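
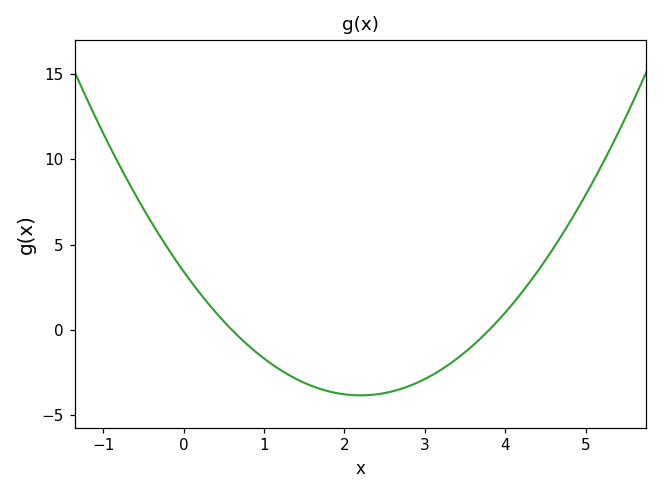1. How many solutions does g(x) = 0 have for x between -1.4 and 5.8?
2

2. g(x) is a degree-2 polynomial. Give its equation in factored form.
y = 1.5(x - 0.6)(x - 3.8)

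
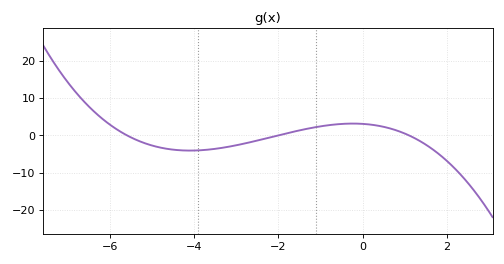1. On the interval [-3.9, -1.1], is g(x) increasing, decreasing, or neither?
increasing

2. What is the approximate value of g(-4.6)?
-4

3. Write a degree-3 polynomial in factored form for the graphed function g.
y = -0.25(x + 5.6)(x + 2)(x - 1.1)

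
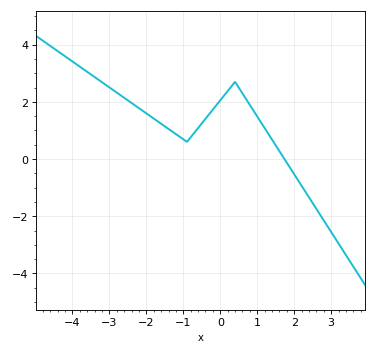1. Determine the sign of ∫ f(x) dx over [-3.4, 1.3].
positive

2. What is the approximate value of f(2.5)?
-1.6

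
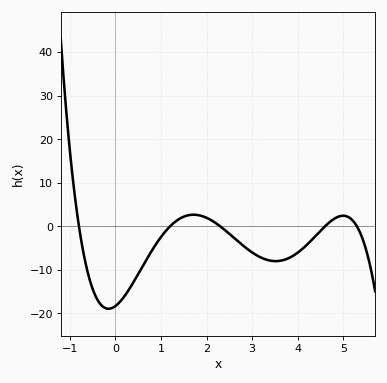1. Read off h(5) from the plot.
2.43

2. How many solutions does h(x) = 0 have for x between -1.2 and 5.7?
5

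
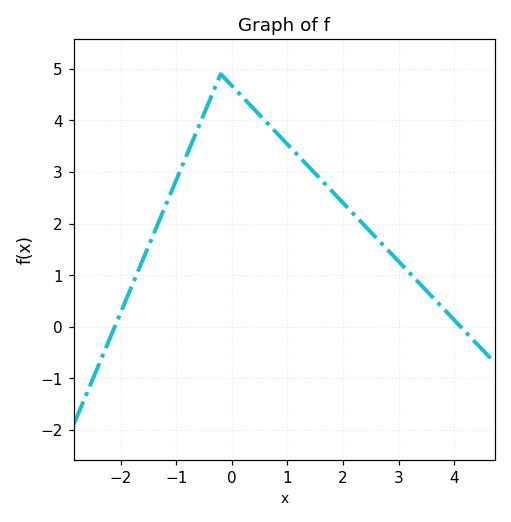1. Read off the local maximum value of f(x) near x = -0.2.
4.9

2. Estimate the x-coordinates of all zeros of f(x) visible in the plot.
-2.11, 4.11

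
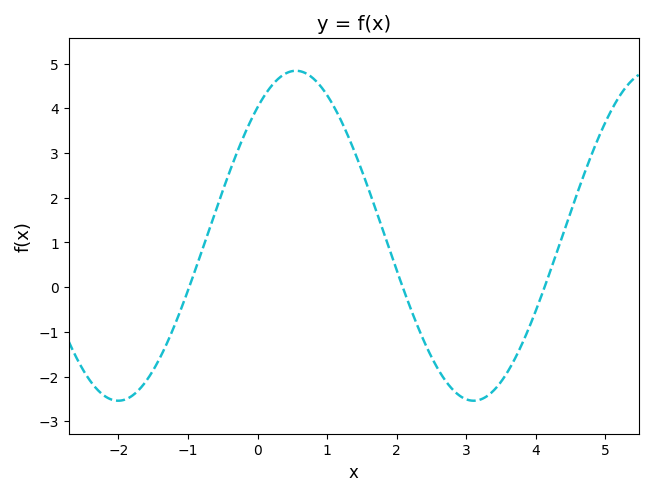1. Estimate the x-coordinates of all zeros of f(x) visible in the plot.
-1, 2, 4.2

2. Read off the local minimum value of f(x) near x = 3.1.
-2.5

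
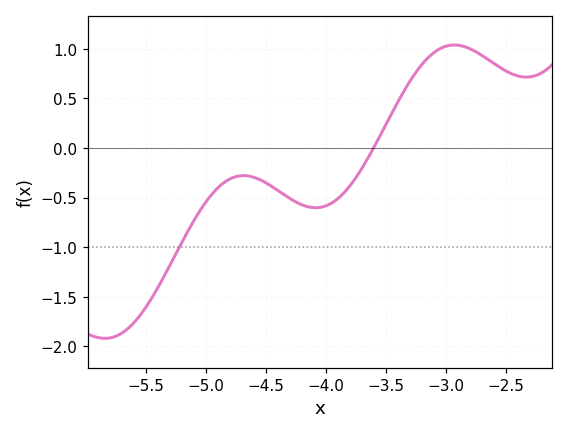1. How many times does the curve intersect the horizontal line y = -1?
1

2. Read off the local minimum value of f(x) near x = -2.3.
0.7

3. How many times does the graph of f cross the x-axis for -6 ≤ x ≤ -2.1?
1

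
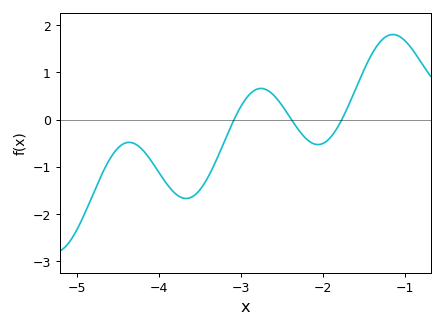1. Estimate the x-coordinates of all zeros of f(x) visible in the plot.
-3.1, -2.4, -1.8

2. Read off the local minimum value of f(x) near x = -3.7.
-1.7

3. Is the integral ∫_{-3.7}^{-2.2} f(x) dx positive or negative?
negative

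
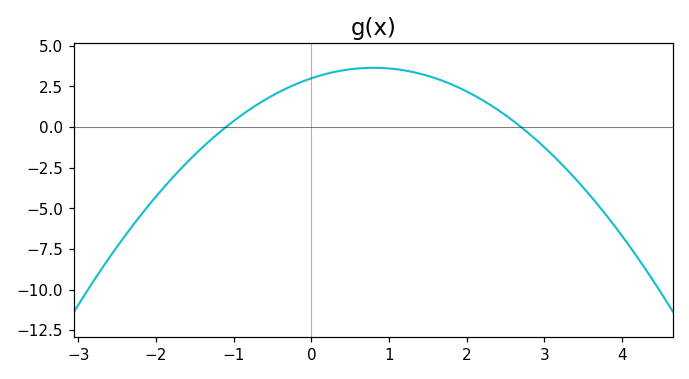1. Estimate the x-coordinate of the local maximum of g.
0.8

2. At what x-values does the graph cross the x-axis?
-1.1, 2.7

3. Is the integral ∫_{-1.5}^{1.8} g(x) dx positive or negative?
positive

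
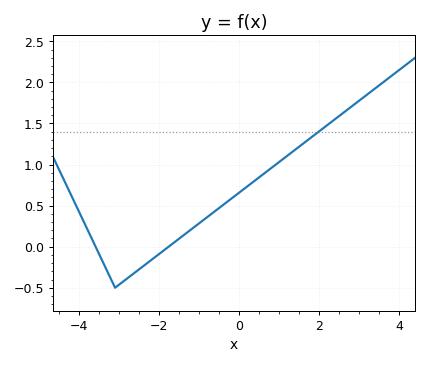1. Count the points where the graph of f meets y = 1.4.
1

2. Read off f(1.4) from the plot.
1.18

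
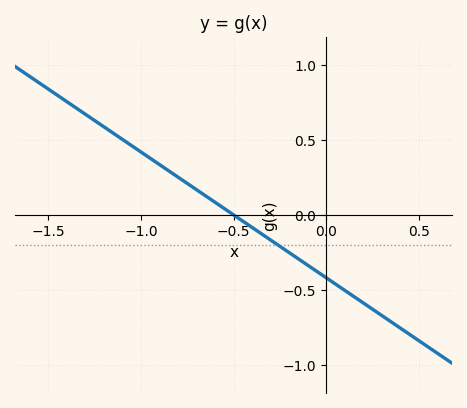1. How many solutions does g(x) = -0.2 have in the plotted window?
1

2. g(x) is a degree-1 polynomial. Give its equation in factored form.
y = -0.84(x + 0.5)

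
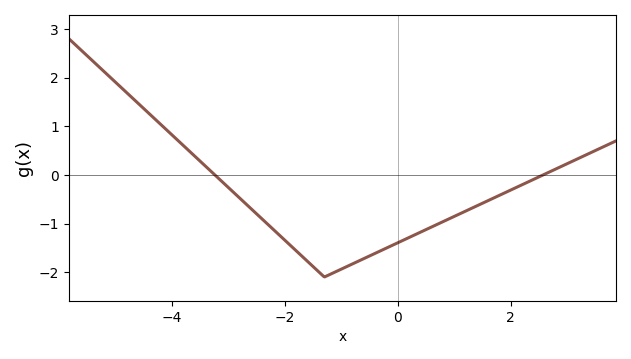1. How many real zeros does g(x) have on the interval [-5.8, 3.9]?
2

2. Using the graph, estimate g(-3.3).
0.1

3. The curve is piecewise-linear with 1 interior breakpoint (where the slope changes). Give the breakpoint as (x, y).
(-1.3, -2.1)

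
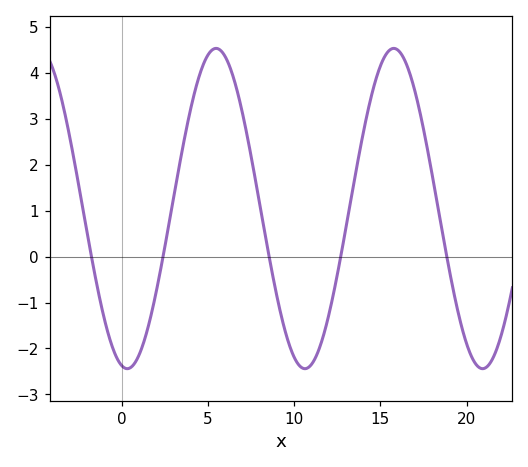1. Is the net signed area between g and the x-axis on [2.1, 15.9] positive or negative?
positive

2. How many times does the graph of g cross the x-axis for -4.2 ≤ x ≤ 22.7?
5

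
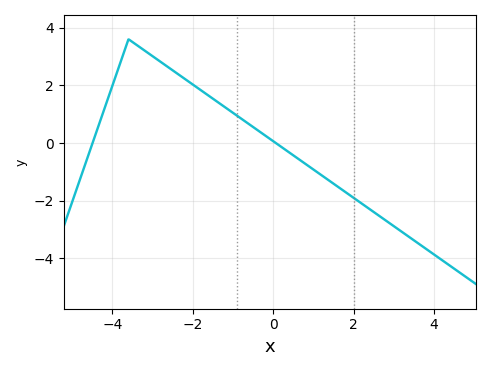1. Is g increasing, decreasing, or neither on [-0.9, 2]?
decreasing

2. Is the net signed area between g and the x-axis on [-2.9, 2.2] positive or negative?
positive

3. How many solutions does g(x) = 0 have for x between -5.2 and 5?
2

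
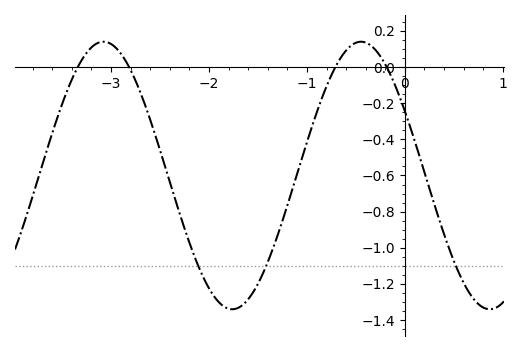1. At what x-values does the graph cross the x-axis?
-3.34, -2.82, -0.709, -0.186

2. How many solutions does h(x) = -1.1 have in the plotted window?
3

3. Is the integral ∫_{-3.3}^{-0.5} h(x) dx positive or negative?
negative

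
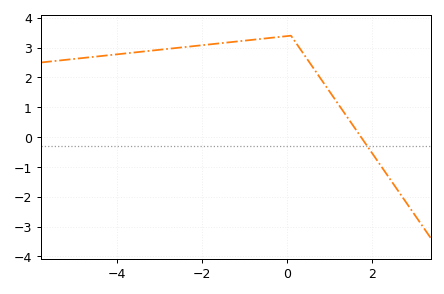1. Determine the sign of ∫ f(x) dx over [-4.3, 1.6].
positive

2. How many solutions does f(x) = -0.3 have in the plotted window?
1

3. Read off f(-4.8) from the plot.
2.7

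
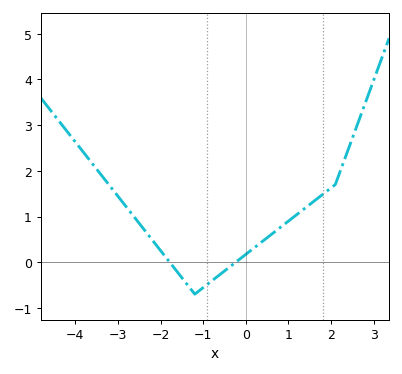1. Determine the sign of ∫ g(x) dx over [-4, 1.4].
positive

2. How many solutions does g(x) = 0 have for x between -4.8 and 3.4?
2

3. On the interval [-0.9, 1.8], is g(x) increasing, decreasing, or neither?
increasing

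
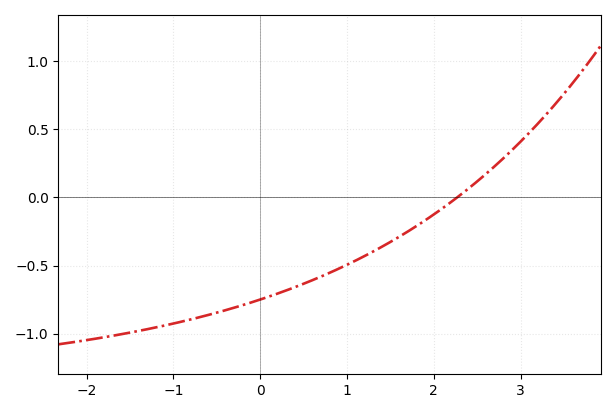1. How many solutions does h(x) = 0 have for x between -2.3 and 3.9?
1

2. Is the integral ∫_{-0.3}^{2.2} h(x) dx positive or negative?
negative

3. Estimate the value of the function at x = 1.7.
-0.25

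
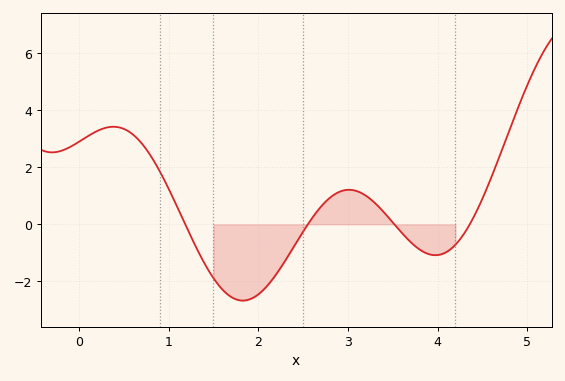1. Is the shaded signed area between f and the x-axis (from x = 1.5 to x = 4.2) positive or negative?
negative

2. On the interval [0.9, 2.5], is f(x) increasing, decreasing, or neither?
neither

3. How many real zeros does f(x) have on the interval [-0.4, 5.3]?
4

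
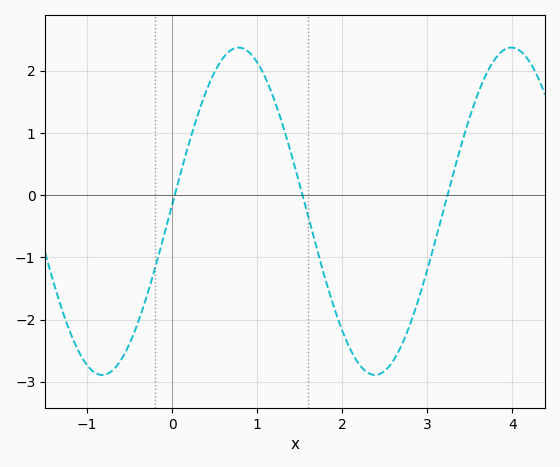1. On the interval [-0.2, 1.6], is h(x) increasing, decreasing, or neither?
neither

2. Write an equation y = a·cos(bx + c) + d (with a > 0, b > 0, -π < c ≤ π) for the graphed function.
y = 2.63cos(2x - 1.5) - 0.26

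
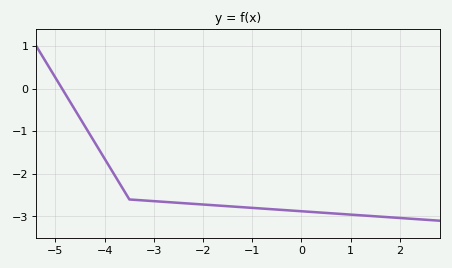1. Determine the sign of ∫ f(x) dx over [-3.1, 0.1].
negative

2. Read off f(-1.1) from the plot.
-2.79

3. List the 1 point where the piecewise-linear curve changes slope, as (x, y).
(-3.5, -2.6)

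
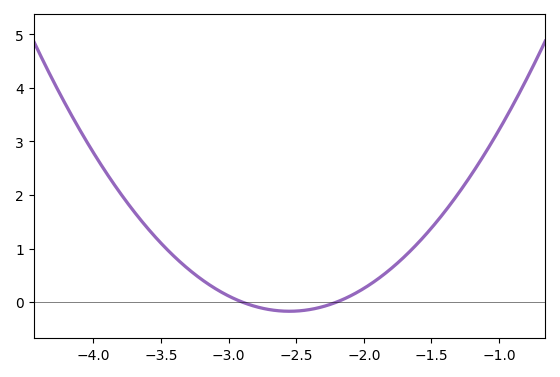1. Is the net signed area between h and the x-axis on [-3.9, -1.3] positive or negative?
positive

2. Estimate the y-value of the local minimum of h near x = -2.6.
-0.2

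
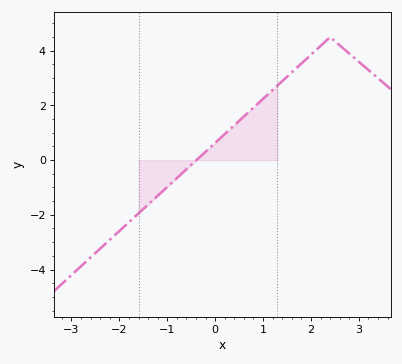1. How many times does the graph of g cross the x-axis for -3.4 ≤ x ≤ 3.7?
1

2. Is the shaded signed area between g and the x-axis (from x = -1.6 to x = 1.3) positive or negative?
positive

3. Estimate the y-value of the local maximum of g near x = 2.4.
4.5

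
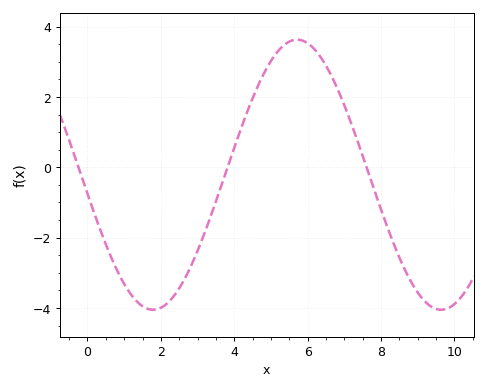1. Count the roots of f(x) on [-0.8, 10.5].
3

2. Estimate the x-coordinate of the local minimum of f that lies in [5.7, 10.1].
9.6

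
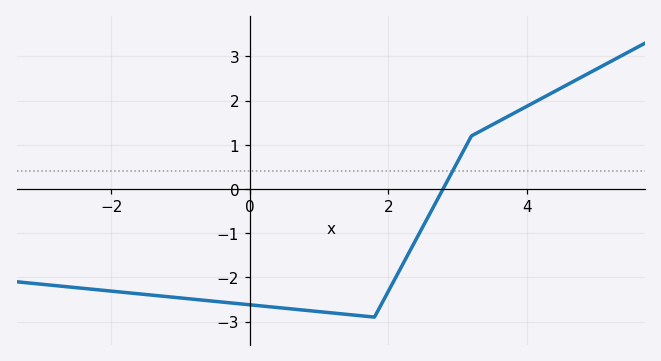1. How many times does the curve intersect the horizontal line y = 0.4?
1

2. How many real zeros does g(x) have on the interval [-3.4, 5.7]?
1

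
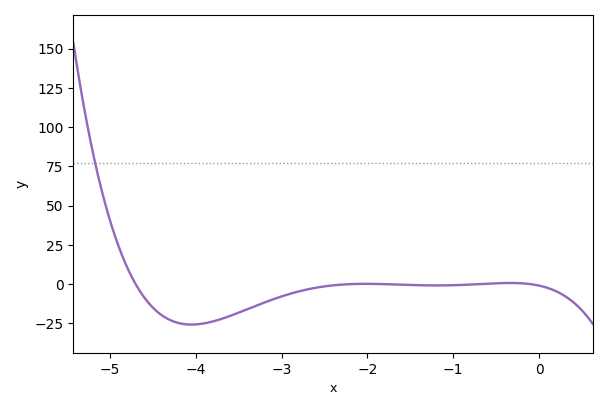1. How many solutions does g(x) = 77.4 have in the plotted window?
1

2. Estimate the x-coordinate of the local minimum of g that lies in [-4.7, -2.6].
-4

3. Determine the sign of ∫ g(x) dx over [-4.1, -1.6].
negative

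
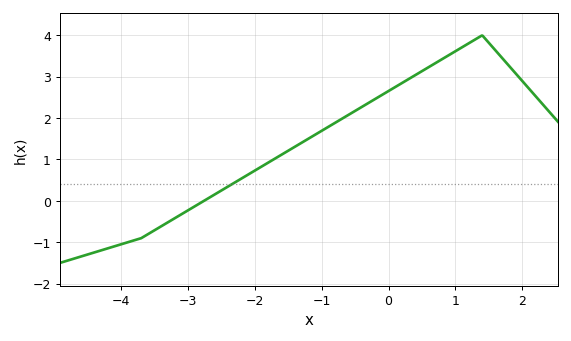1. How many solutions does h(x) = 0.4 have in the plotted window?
1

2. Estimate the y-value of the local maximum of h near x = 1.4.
4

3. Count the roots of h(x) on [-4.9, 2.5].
1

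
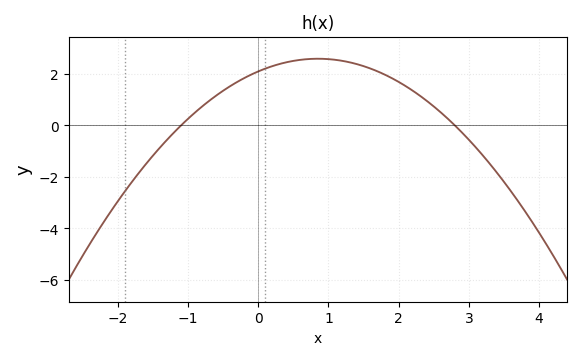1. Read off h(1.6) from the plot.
2.2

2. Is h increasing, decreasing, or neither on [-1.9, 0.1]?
increasing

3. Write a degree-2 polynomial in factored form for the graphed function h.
y = -0.68(x + 1.1)(x - 2.8)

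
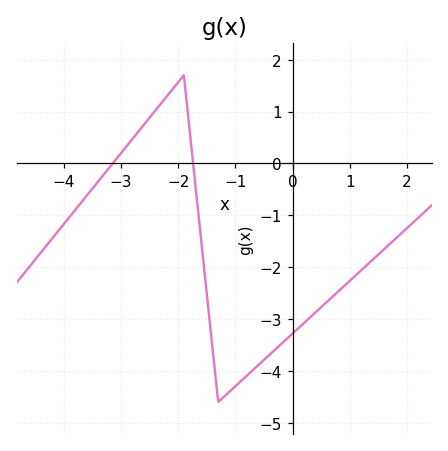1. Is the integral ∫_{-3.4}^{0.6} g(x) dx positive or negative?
negative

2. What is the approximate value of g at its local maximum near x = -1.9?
1.7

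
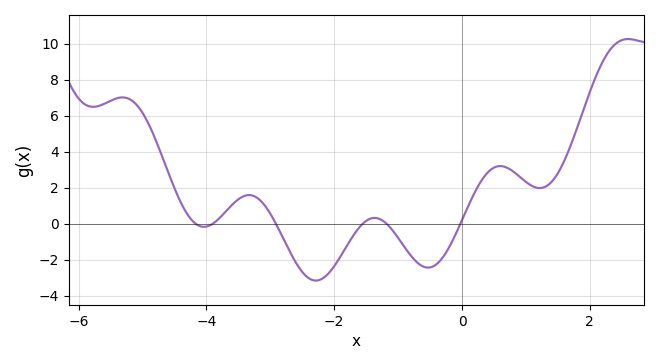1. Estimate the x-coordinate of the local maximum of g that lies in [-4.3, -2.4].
-3.33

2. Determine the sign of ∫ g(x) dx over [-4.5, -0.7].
negative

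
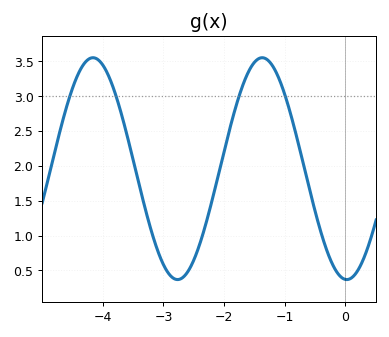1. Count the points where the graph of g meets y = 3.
4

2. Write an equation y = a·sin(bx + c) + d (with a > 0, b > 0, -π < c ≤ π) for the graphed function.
y = 1.59sin(2.2x - 1.6) + 1.96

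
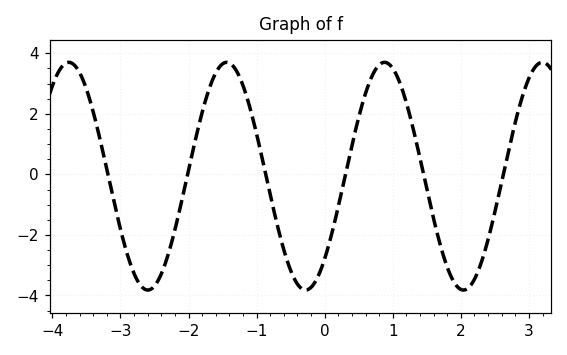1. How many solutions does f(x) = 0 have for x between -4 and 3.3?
6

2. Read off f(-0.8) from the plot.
-0.6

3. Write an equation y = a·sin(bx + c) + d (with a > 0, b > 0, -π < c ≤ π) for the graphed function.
y = 3.76sin(2.7x - 0.81) - 0.06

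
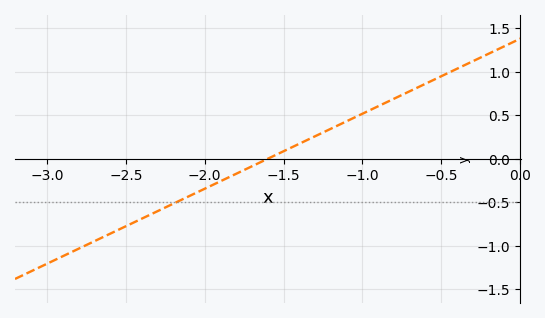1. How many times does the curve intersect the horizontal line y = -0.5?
1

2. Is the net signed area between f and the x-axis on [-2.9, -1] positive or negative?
negative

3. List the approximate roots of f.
-1.6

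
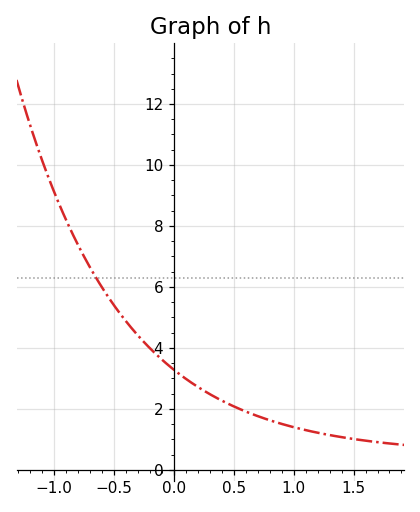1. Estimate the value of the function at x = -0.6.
6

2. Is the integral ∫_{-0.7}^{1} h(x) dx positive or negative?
positive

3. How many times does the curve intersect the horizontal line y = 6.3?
1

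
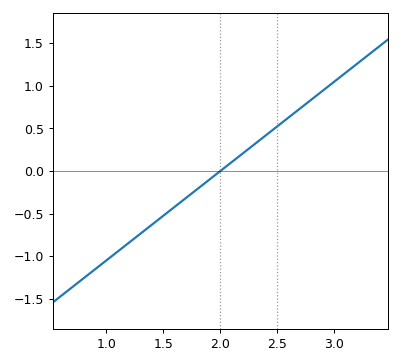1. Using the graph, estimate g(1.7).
-0.315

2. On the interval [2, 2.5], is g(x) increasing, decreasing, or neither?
increasing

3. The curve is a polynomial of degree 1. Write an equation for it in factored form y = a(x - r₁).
y = 1.05(x - 2)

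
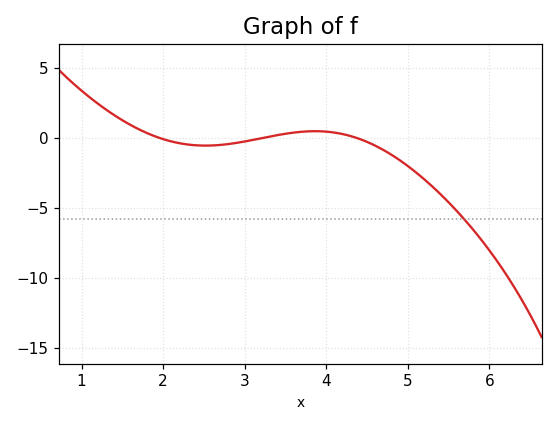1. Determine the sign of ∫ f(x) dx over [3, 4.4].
positive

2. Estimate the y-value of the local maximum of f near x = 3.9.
0.472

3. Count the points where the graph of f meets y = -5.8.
1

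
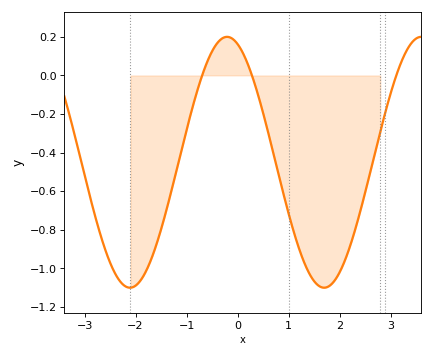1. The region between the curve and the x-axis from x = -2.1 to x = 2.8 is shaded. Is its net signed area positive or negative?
negative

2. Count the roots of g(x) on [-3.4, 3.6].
3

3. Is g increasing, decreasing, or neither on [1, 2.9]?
neither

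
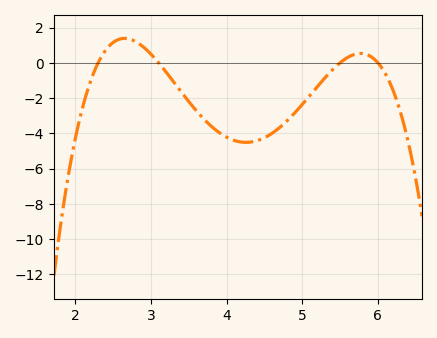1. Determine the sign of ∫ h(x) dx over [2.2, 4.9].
negative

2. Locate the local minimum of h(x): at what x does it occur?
4.25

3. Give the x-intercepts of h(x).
2.3, 3.1, 5.5, 6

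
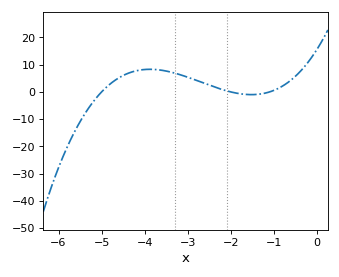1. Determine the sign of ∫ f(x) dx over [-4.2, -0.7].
positive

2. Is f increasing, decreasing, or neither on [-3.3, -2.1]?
decreasing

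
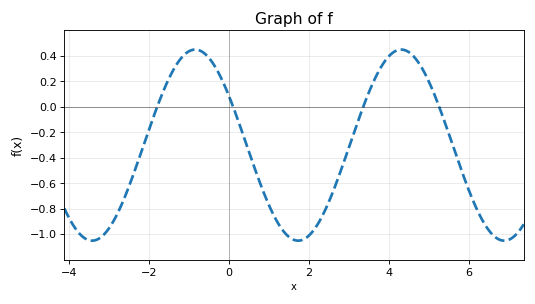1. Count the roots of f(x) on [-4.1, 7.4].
4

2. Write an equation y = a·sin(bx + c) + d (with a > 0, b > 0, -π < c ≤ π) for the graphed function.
y = 0.75sin(1.2x + 2.6) - 0.3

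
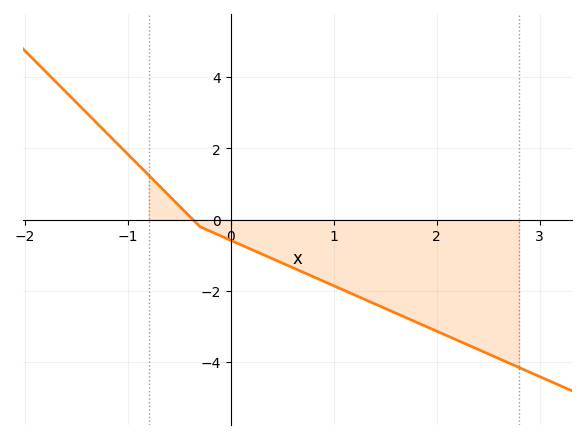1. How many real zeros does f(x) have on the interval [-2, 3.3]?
1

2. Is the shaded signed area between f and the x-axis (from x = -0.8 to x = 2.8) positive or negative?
negative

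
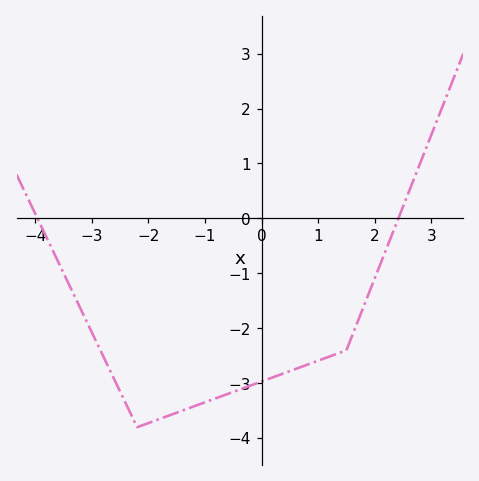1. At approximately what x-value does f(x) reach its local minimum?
-2.2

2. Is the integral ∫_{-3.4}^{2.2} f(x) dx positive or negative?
negative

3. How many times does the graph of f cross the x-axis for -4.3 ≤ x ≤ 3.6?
2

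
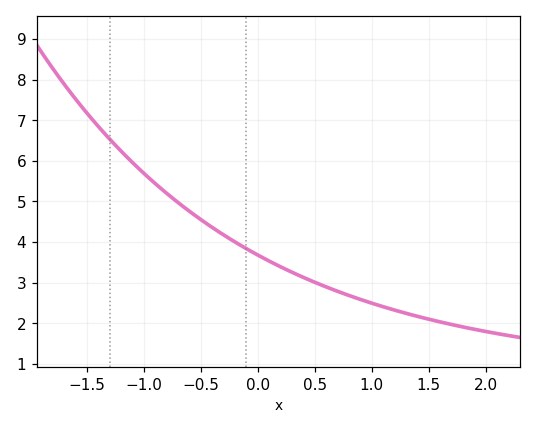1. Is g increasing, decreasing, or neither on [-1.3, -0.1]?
decreasing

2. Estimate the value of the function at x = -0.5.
4.6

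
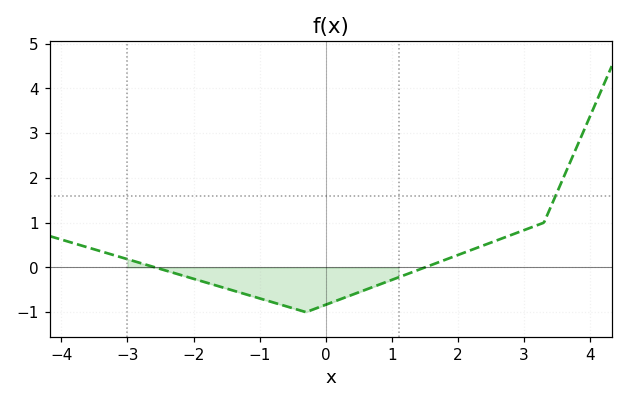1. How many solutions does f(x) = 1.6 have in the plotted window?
1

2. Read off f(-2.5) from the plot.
-0.036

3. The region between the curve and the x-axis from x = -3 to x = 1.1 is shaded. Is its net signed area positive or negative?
negative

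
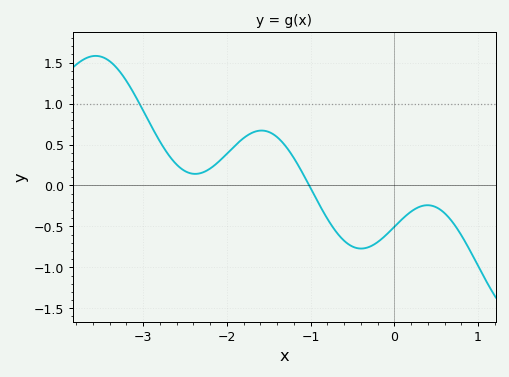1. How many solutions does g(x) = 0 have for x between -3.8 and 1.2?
1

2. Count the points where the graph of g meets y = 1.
1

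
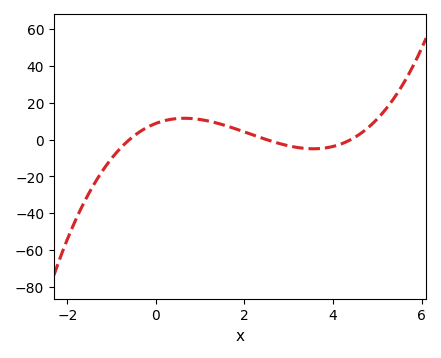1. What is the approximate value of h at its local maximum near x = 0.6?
12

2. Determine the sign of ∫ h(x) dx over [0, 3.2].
positive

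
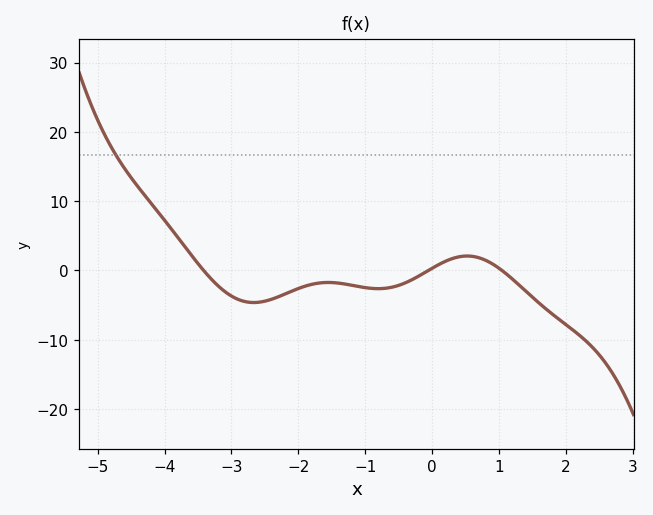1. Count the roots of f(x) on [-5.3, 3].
3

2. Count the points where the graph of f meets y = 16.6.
1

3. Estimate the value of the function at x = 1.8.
-6.3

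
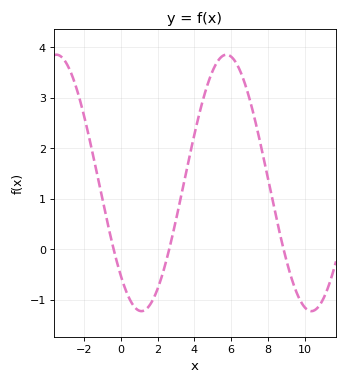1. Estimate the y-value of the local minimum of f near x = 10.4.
-1.23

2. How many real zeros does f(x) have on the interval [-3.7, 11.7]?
3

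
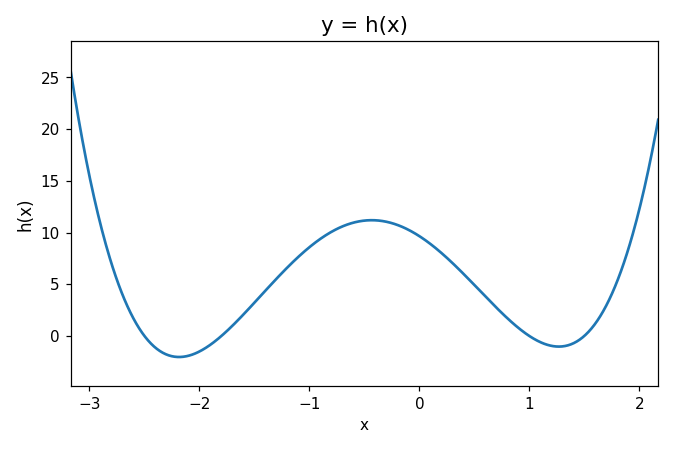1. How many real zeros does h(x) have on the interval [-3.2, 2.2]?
4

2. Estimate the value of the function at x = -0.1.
10.5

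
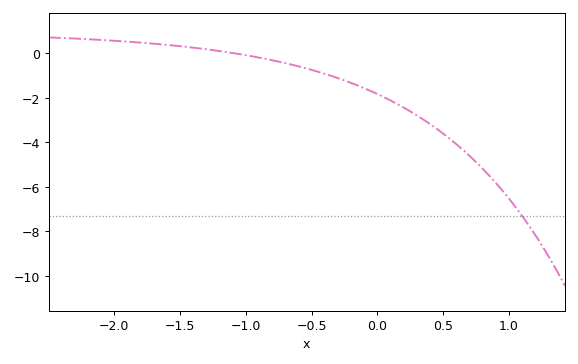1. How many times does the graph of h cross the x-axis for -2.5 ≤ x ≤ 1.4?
1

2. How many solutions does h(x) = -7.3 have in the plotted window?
1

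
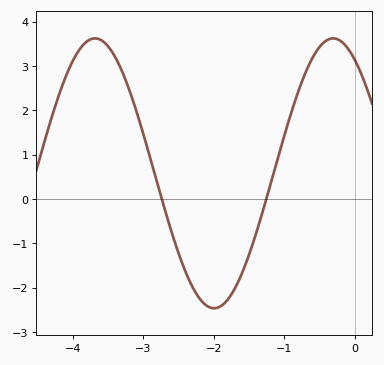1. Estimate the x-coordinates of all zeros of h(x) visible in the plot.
-2.74, -1.26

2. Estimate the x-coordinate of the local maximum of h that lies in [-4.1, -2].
-3.68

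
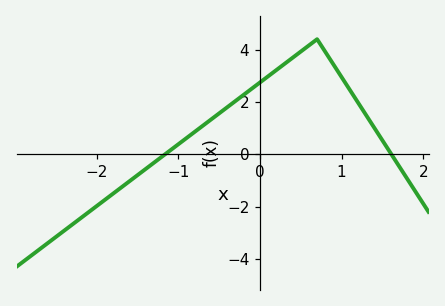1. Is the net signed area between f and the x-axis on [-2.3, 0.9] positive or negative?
positive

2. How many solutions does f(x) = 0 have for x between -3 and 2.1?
2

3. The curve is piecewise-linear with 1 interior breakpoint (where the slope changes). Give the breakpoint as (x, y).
(0.7, 4.4)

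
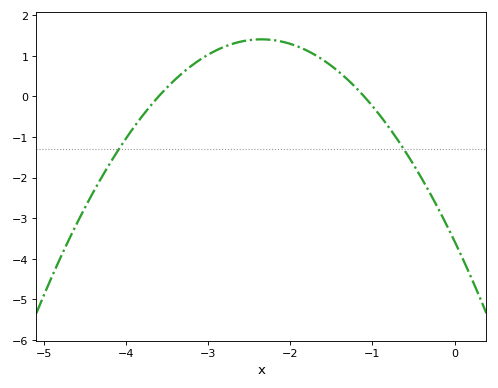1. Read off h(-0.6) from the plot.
-1.4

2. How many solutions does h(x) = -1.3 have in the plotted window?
2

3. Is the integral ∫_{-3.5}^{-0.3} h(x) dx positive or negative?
positive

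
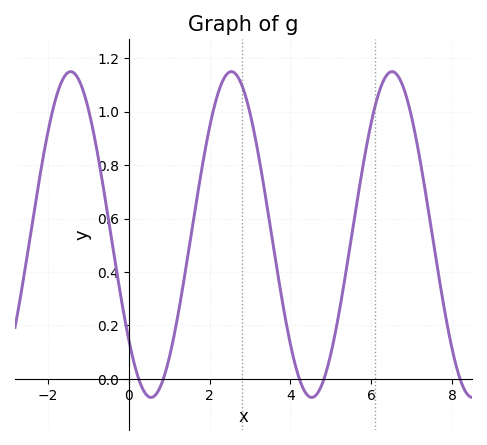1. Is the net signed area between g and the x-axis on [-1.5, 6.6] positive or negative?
positive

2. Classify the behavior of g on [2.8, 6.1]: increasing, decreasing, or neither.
neither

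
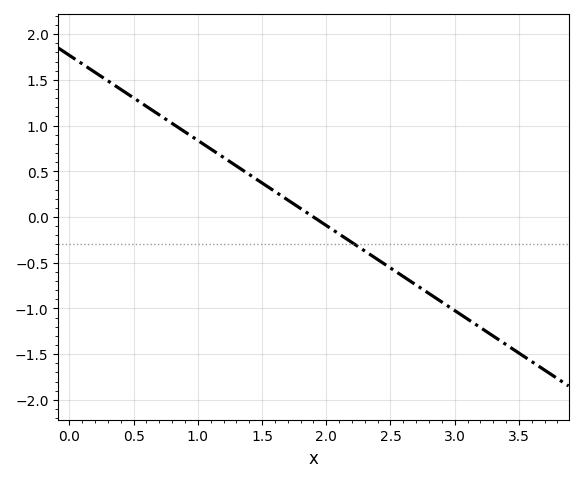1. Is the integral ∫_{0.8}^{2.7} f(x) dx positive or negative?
positive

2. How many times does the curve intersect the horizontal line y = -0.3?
1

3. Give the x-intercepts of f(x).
1.9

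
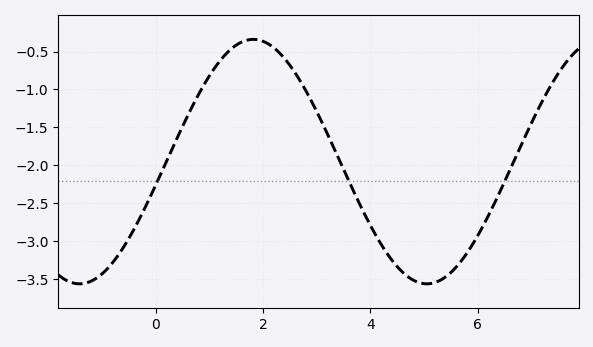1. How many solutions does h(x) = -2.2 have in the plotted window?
3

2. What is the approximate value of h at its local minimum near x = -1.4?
-3.55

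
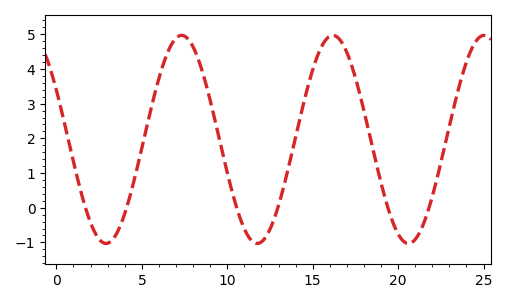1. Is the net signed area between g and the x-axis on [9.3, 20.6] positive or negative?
positive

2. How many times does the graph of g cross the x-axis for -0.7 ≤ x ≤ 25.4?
6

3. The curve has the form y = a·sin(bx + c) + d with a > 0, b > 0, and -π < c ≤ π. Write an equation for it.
y = 3sin(0.71x + 2.65) + 1.97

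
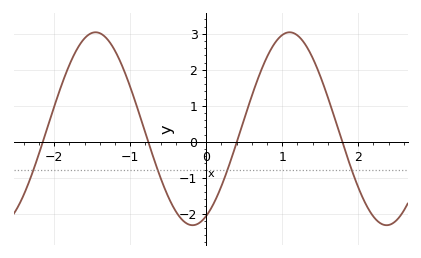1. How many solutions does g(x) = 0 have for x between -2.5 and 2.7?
4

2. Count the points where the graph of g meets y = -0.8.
4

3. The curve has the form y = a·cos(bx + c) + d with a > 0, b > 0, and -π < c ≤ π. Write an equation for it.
y = 2.68cos(2.5x - 2.7) + 0.36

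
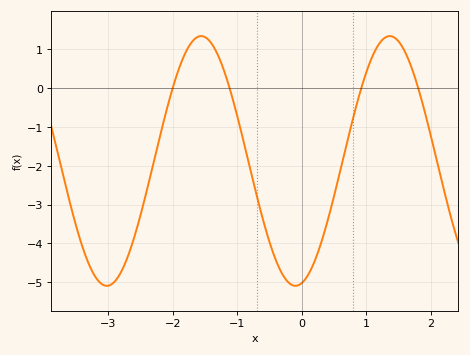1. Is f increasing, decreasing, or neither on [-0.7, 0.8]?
neither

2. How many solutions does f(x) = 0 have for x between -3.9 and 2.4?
4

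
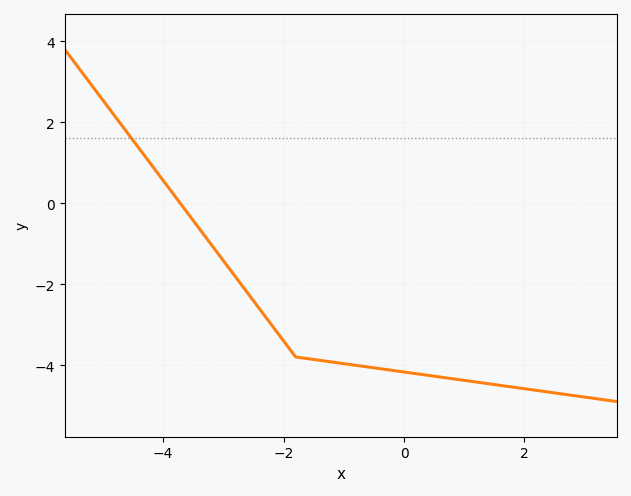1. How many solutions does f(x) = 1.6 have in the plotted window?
1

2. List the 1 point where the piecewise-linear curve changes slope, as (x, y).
(-1.8, -3.8)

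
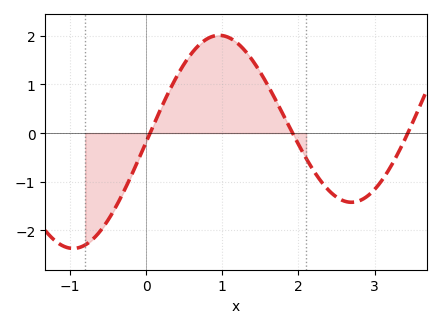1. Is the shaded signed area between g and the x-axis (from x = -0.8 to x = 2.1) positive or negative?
positive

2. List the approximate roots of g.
0.05, 1.92, 3.44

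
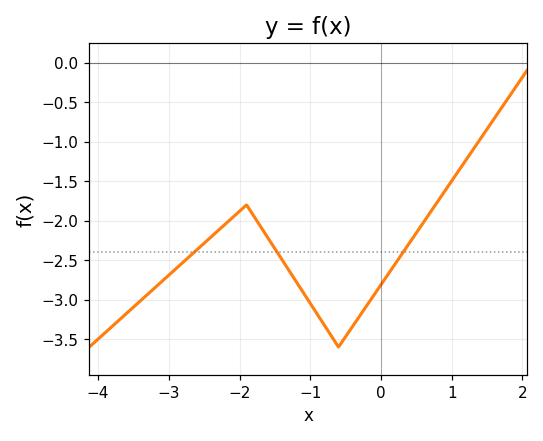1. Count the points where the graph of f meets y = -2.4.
3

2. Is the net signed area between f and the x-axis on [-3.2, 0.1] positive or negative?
negative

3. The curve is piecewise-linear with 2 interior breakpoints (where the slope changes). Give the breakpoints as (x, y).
(-1.9, -1.8); (-0.6, -3.6)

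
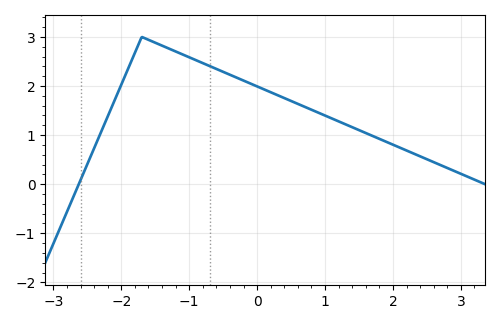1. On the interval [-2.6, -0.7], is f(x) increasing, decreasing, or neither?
neither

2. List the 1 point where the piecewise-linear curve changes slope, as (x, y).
(-1.7, 3)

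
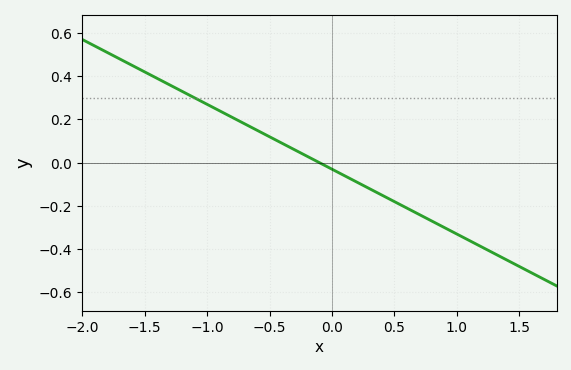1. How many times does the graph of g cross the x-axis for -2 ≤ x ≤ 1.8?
1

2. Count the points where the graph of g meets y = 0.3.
1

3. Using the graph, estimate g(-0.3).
0.06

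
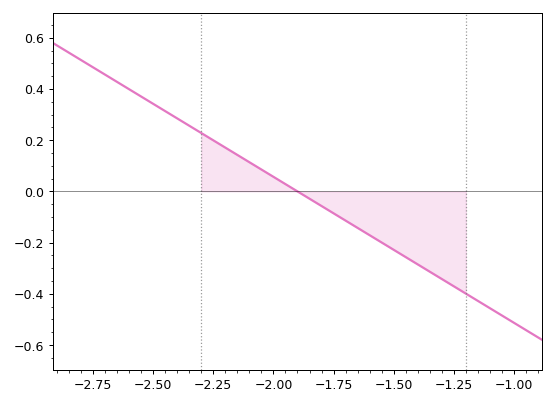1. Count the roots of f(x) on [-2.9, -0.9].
1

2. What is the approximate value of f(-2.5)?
0.34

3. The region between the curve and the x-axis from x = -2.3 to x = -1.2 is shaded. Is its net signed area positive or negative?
negative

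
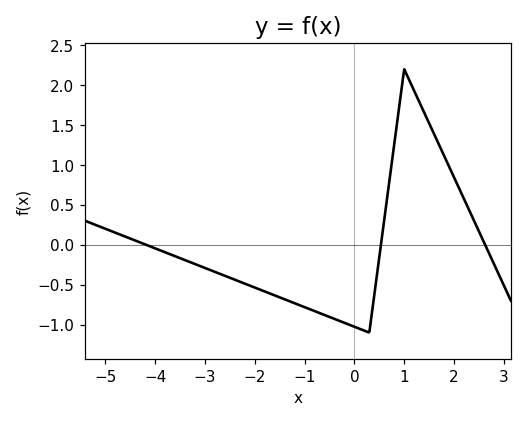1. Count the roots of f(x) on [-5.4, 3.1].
3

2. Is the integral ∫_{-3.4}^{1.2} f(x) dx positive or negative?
negative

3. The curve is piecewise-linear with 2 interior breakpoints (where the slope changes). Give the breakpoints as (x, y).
(0.3, -1.1); (1, 2.2)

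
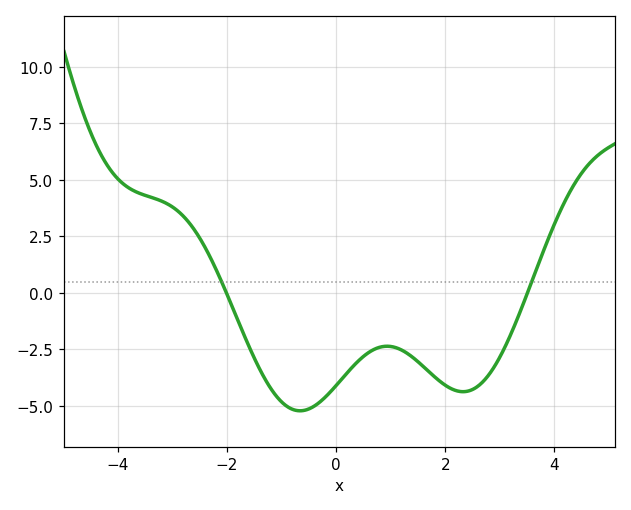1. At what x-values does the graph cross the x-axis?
-2, 3.6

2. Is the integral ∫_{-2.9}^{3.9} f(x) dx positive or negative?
negative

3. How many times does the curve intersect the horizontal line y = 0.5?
2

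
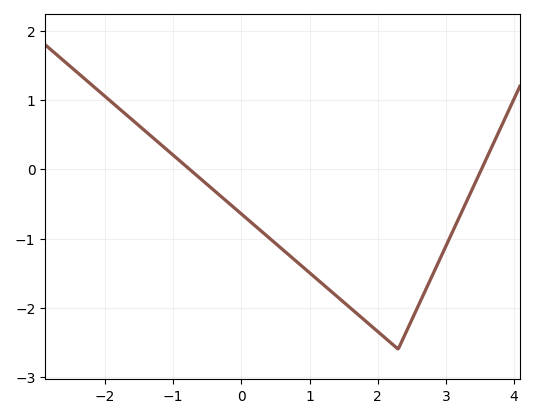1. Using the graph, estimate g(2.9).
-1.3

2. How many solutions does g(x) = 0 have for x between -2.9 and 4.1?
2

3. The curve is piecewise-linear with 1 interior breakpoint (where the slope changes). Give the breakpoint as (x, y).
(2.3, -2.6)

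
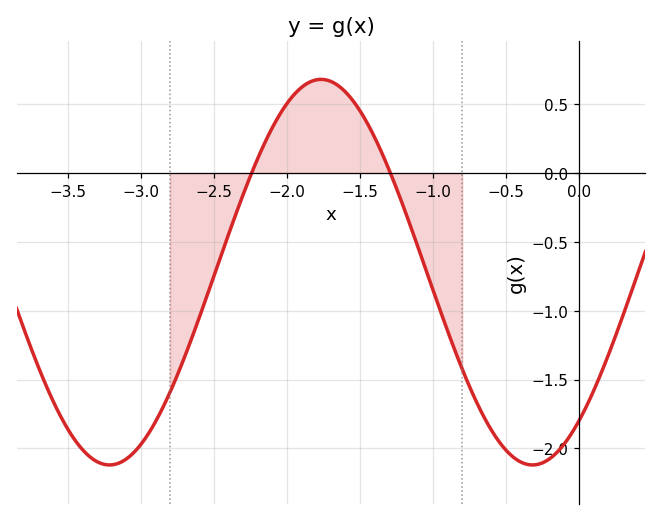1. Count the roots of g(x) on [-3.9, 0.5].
2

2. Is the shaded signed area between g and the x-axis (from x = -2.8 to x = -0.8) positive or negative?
negative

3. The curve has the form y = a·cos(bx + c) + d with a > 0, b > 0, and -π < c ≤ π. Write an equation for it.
y = 1.4cos(2.17x - 2.45) - 0.72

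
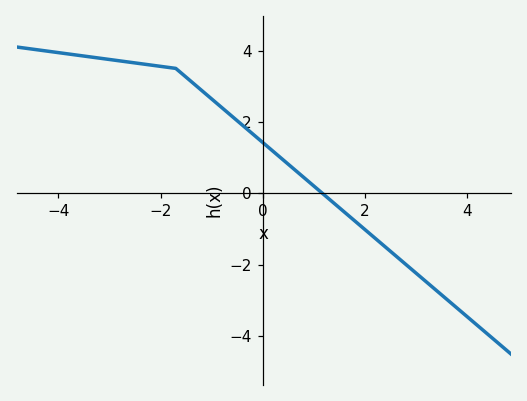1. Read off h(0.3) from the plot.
1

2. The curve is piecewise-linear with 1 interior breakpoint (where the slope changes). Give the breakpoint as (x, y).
(-1.7, 3.5)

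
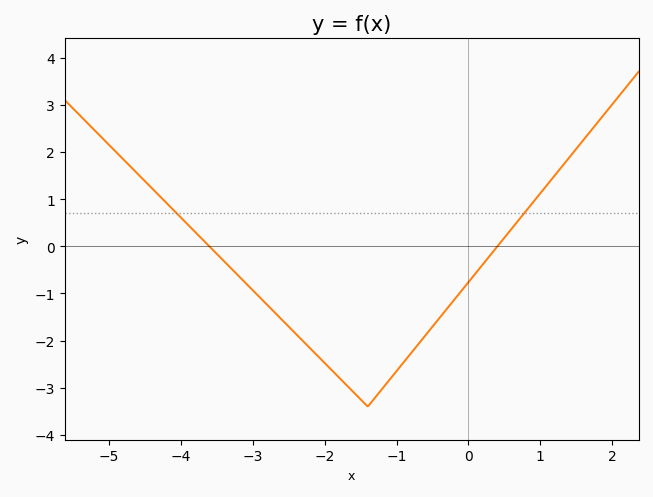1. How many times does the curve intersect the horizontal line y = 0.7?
2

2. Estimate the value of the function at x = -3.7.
0.1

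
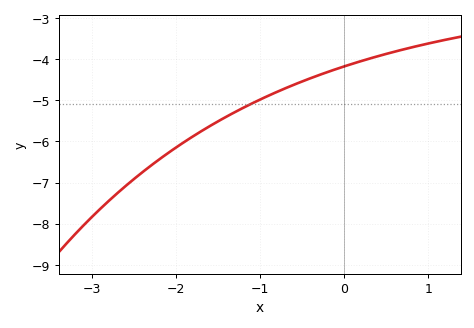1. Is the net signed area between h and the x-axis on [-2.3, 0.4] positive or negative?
negative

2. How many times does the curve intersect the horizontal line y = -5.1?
1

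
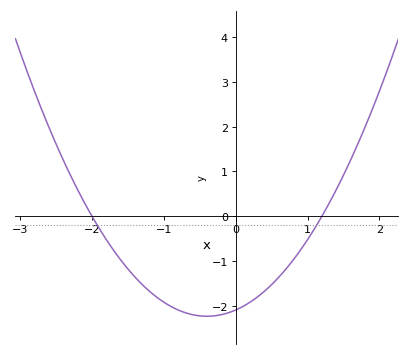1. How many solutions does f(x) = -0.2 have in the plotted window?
2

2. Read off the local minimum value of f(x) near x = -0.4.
-2.2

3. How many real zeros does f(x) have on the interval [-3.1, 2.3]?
2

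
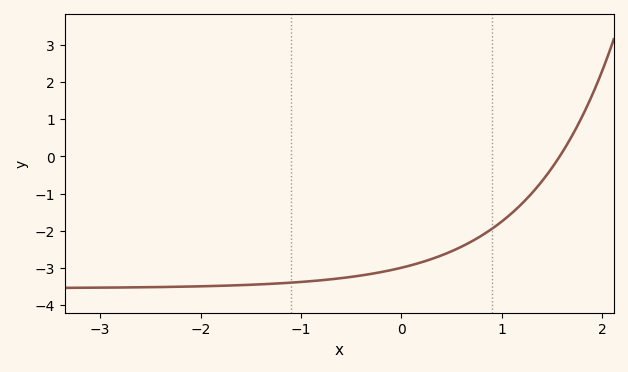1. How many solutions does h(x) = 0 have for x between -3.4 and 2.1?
1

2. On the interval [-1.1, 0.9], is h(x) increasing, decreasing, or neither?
increasing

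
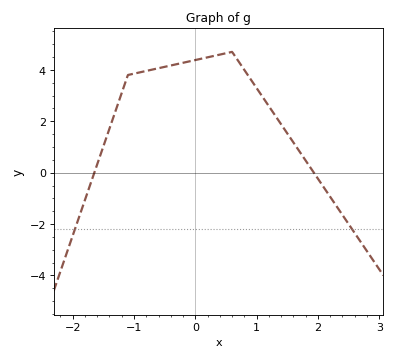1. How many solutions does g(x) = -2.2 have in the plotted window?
2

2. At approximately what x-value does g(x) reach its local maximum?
0.6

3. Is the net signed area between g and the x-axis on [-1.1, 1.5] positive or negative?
positive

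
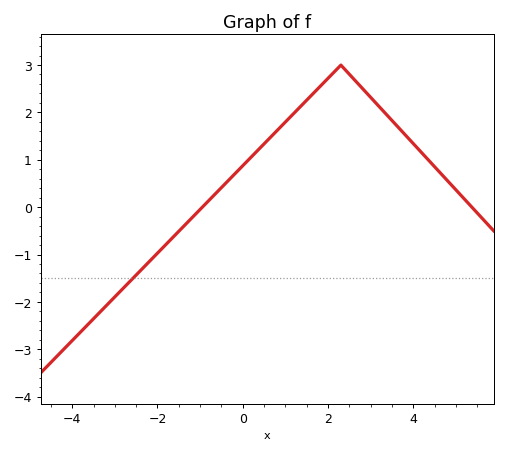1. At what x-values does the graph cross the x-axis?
-1, 5.4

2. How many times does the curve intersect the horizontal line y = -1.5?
1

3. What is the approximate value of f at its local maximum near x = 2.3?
3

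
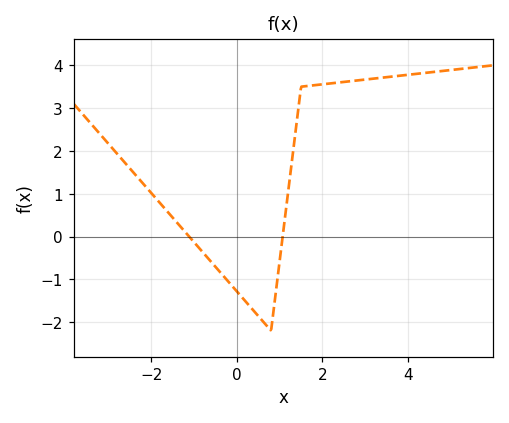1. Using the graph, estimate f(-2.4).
1.48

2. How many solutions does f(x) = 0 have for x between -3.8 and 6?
2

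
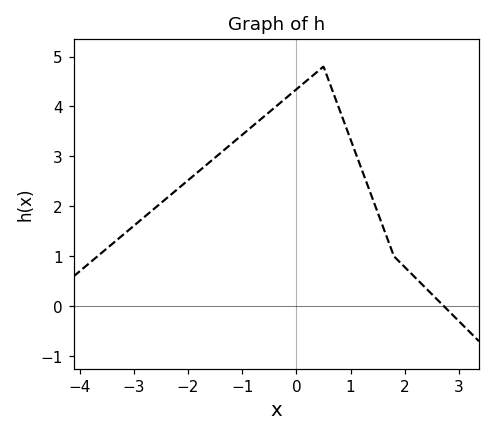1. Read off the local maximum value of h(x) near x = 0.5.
4.8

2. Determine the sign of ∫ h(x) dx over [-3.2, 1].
positive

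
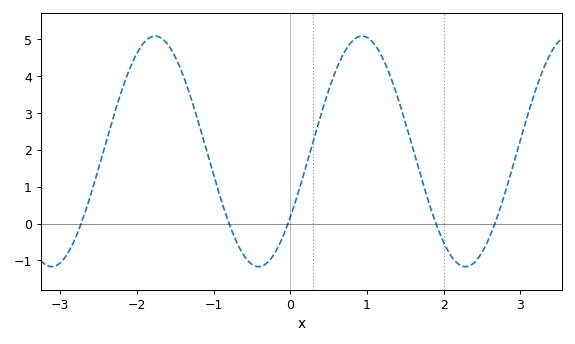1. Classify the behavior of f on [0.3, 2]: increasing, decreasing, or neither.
neither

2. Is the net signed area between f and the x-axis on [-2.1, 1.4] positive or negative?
positive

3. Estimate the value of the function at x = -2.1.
4.2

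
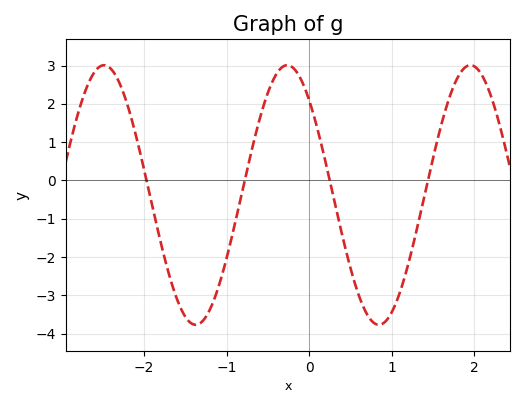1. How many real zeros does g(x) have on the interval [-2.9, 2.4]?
4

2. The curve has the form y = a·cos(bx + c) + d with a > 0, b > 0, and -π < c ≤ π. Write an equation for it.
y = 3.39cos(2.83x + 0.752) - 0.38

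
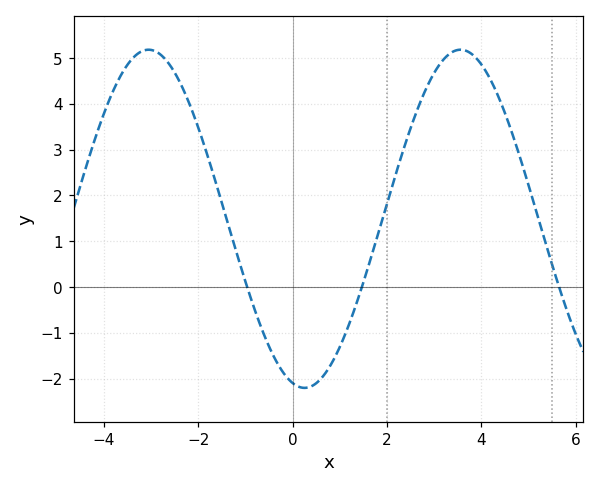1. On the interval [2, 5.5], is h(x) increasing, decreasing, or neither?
neither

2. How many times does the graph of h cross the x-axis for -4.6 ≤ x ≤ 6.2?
3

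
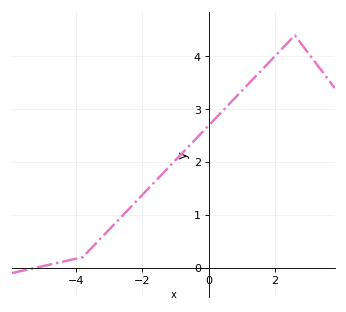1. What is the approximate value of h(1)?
3.4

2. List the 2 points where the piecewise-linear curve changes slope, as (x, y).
(-3.8, 0.2); (2.6, 4.4)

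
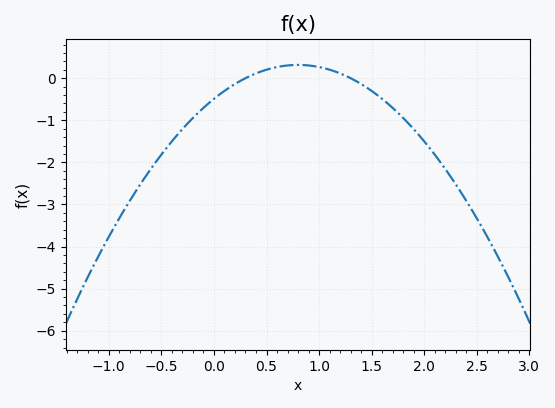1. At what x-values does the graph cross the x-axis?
0.3, 1.3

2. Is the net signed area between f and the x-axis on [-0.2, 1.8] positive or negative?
negative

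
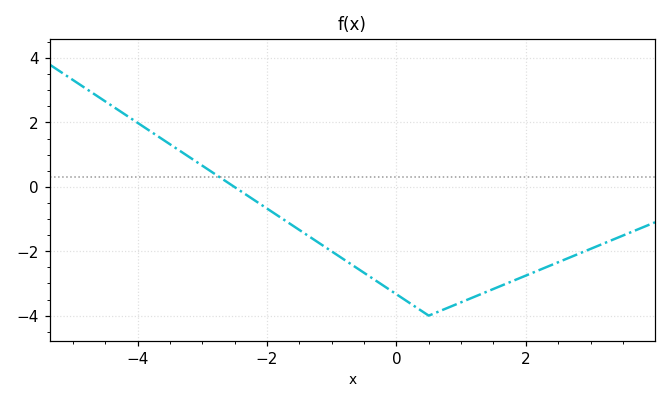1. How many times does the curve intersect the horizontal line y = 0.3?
1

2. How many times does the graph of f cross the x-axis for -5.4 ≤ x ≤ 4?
1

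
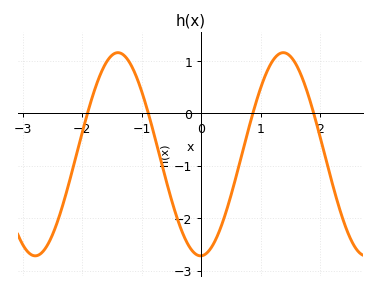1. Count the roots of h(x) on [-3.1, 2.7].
4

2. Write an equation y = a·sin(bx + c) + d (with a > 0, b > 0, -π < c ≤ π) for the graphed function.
y = 1.94sin(2.3x - 1.6) - 0.78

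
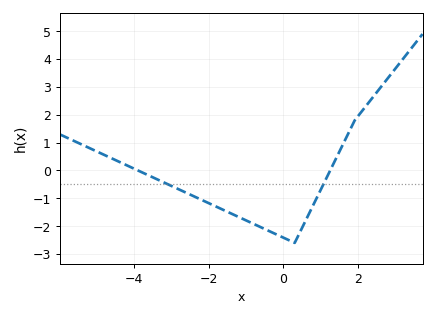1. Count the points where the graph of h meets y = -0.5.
2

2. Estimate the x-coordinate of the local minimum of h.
0.2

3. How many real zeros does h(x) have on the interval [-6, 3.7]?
2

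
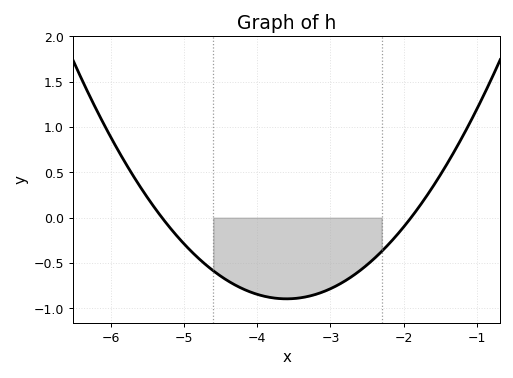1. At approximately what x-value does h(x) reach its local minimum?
-3.6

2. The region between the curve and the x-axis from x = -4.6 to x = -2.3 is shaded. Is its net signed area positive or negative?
negative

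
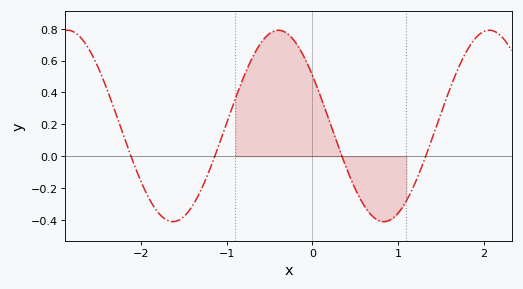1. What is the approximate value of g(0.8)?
-0.4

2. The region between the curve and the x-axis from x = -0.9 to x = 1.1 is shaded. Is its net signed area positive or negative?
positive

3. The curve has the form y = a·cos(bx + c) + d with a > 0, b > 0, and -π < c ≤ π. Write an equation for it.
y = 0.6cos(2.5x + 1) + 0.19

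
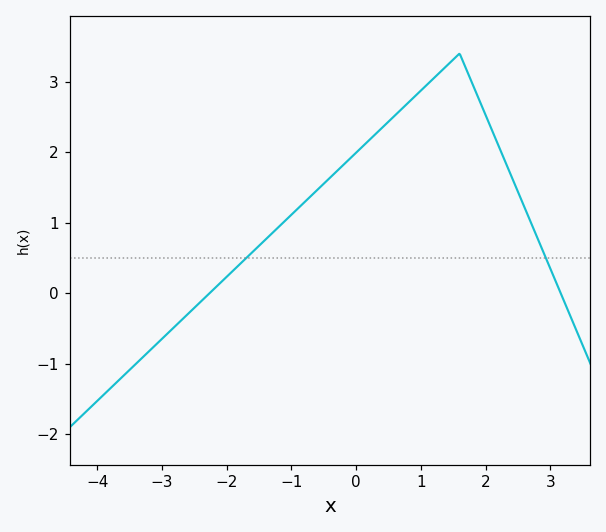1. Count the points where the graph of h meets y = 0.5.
2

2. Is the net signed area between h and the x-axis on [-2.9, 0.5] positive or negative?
positive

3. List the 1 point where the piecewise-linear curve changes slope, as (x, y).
(1.6, 3.4)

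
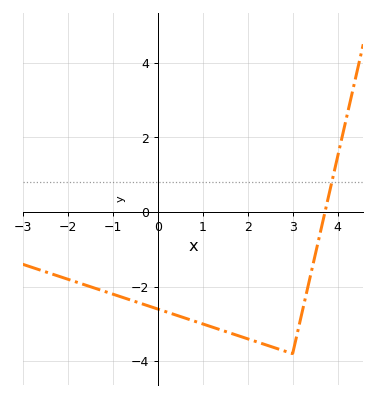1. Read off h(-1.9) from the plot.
-1.8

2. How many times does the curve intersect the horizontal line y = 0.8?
1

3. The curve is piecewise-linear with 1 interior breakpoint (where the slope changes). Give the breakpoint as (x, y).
(3, -3.8)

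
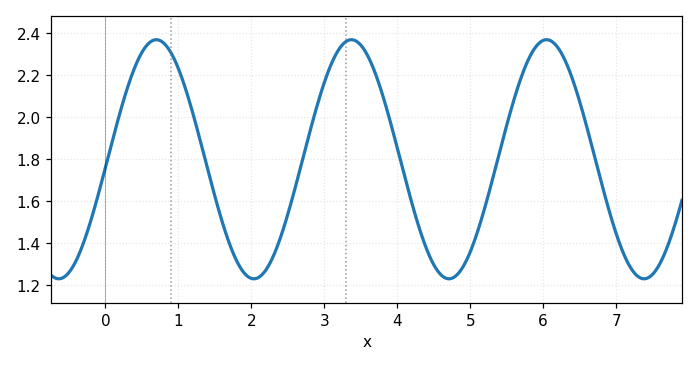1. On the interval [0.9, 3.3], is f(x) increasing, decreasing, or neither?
neither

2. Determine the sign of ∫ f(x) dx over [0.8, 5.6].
positive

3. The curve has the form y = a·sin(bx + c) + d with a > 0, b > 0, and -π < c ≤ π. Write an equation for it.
y = 0.57sin(2.35x - 0.07) + 1.8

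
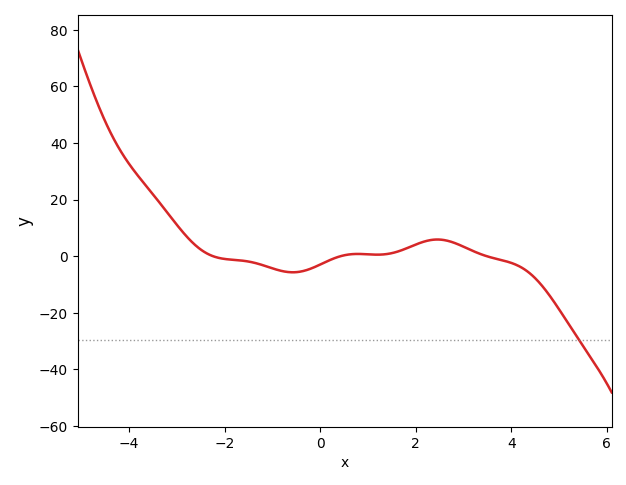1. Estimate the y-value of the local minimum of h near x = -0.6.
-6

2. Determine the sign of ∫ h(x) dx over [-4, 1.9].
positive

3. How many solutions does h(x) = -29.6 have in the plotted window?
1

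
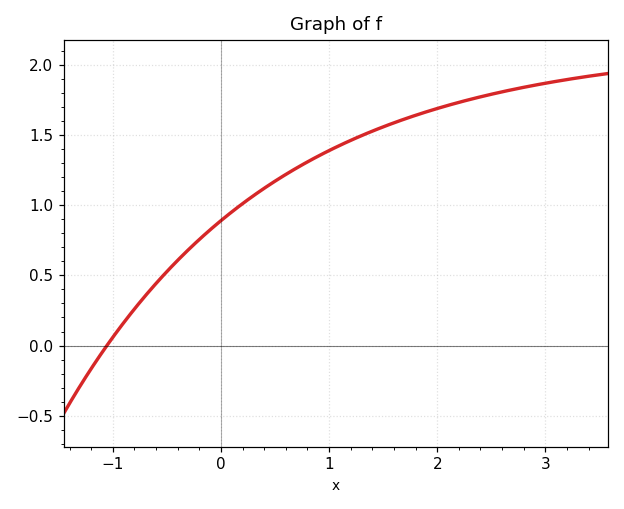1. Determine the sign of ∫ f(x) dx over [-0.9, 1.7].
positive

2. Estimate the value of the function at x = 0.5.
1.15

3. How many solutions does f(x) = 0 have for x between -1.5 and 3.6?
1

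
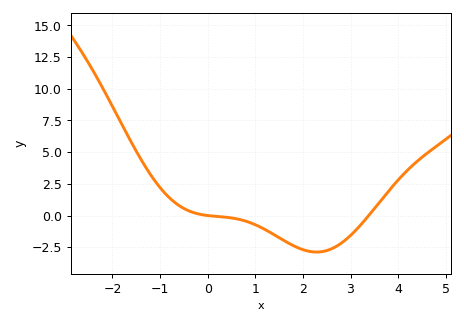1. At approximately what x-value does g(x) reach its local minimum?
2.29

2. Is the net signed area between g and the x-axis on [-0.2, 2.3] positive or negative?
negative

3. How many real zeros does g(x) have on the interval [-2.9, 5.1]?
2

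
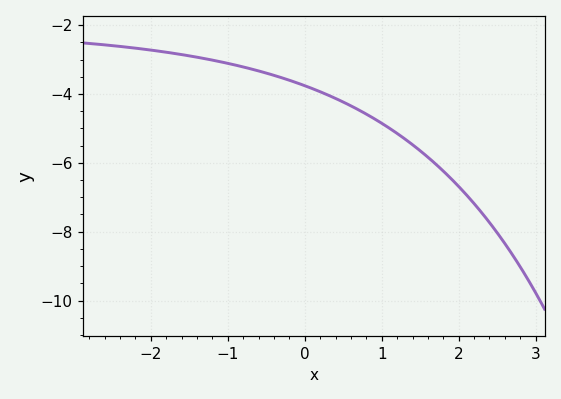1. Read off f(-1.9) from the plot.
-2.8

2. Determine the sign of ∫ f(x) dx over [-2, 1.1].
negative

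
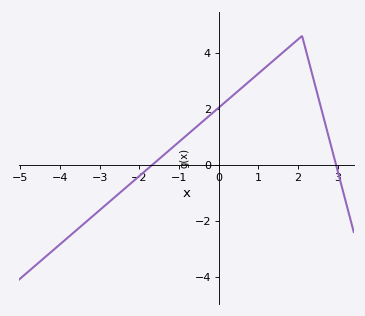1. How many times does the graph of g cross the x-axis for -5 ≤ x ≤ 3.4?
2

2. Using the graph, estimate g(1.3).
3.6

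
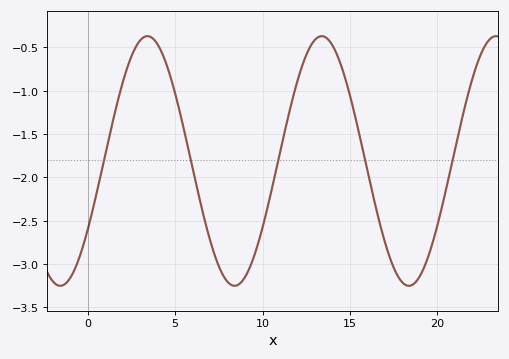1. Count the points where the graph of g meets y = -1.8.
5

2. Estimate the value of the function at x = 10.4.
-2.25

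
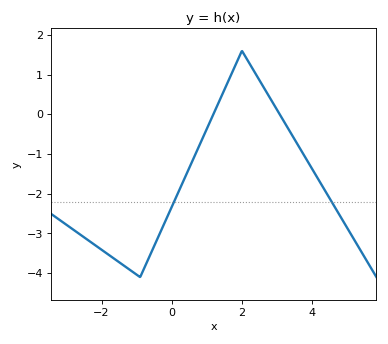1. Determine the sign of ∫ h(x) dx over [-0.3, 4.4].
negative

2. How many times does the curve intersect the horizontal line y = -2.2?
2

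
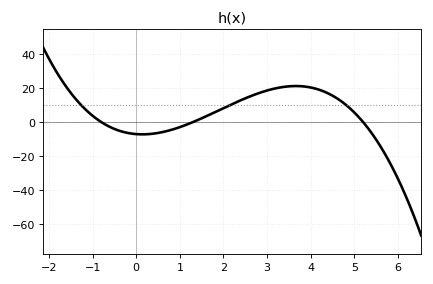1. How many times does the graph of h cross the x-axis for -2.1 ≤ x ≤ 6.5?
3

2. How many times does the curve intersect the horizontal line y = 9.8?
3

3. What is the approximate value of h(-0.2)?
-6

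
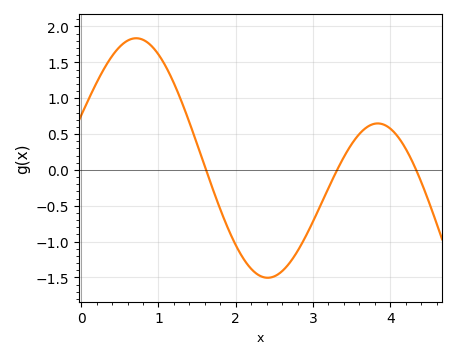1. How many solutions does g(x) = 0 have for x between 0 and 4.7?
3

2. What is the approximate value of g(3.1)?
-0.5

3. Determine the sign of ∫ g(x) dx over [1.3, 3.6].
negative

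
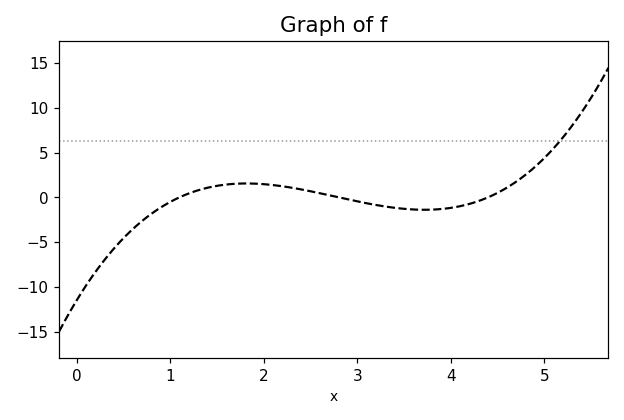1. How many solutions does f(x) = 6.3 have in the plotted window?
1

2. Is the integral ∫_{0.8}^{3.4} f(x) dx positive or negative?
positive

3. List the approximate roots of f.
1.1, 2.8, 4.4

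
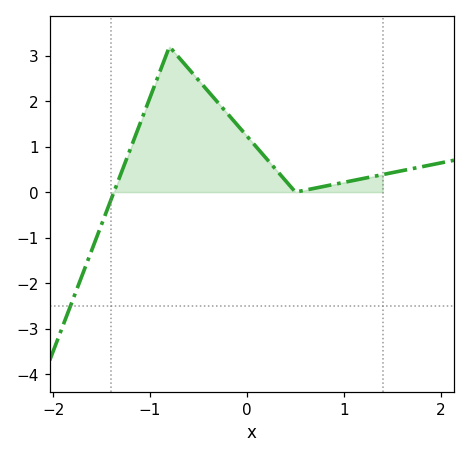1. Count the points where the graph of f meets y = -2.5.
1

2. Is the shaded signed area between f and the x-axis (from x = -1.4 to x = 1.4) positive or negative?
positive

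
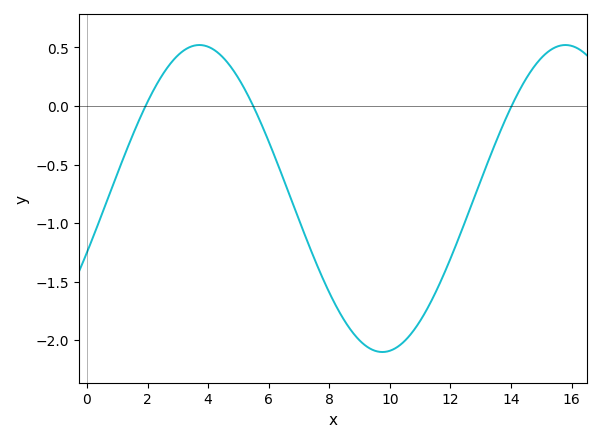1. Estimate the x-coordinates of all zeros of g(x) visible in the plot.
2, 5.4, 14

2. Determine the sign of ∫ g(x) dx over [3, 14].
negative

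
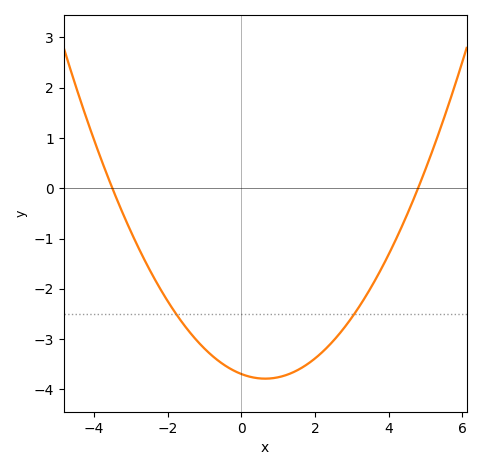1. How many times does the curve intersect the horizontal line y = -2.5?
2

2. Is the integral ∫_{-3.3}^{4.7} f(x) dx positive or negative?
negative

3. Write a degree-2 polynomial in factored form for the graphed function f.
y = 0.22(x + 3.5)(x - 4.8)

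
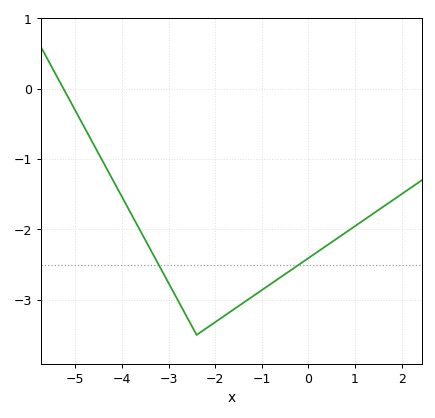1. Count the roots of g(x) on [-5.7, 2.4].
1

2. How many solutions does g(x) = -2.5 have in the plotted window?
2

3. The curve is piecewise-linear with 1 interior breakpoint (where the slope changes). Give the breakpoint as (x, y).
(-2.4, -3.5)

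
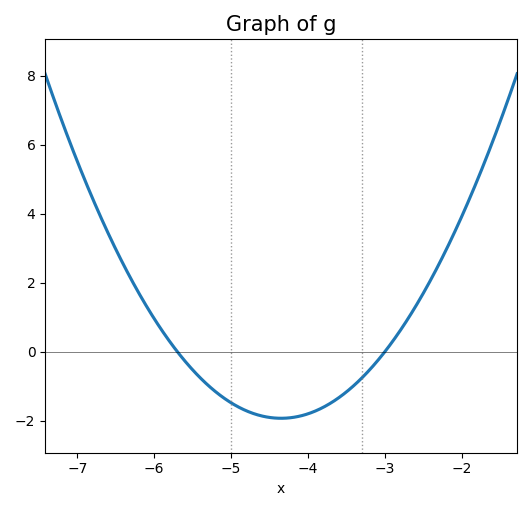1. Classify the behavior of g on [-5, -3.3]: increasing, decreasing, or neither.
neither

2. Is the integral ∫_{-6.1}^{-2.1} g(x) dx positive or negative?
negative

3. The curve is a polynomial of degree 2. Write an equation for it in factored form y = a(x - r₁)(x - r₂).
y = 1.06(x + 5.7)(x + 3)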